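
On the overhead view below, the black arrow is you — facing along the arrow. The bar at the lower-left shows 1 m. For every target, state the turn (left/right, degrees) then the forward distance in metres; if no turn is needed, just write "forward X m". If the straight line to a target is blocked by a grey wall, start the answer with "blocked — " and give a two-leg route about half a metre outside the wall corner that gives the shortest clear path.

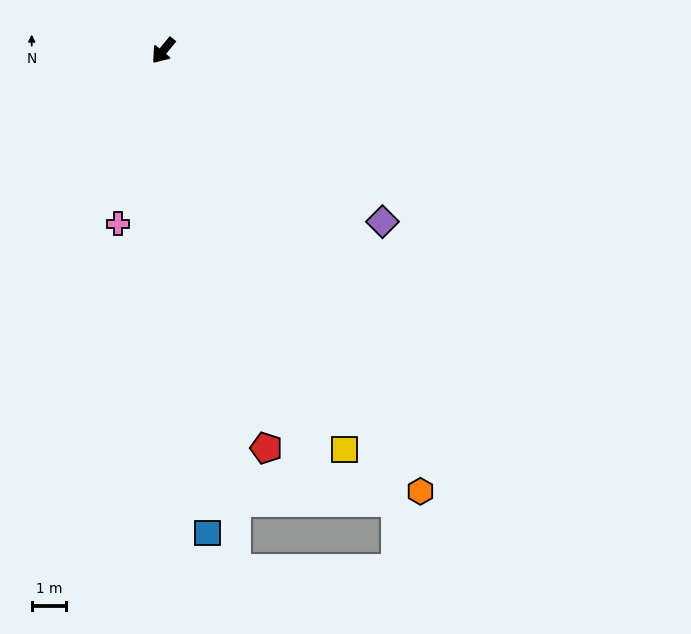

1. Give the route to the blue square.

turn left 45°, forward 13.9 m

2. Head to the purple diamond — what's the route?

turn left 92°, forward 8.0 m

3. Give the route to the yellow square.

turn left 64°, forward 12.6 m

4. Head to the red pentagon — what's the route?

turn left 54°, forward 11.8 m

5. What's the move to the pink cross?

turn left 25°, forward 5.2 m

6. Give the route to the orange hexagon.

turn left 70°, forward 14.7 m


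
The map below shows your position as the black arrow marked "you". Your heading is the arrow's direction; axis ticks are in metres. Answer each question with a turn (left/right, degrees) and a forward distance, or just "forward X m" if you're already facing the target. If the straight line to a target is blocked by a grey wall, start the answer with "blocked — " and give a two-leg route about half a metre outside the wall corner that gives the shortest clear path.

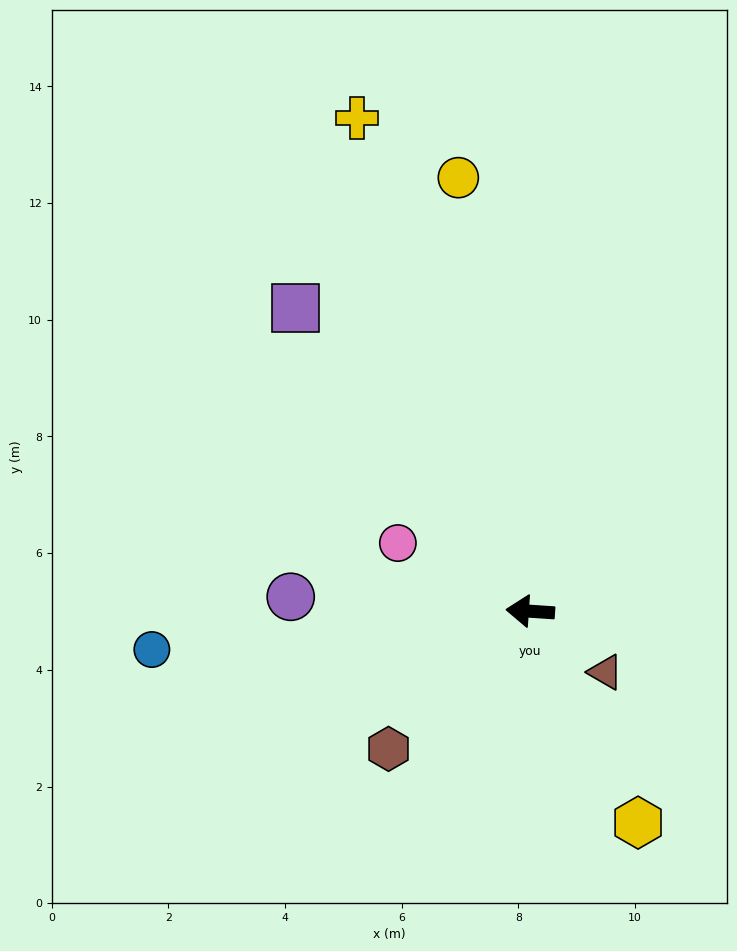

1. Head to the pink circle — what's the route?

turn right 23°, forward 2.6 m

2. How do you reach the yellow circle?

turn right 77°, forward 7.5 m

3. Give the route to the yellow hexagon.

turn left 121°, forward 4.1 m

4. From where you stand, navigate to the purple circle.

forward 4.1 m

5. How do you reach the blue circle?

turn left 10°, forward 6.5 m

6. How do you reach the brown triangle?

turn left 145°, forward 1.7 m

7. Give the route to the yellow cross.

turn right 67°, forward 9.0 m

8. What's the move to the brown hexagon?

turn left 48°, forward 3.4 m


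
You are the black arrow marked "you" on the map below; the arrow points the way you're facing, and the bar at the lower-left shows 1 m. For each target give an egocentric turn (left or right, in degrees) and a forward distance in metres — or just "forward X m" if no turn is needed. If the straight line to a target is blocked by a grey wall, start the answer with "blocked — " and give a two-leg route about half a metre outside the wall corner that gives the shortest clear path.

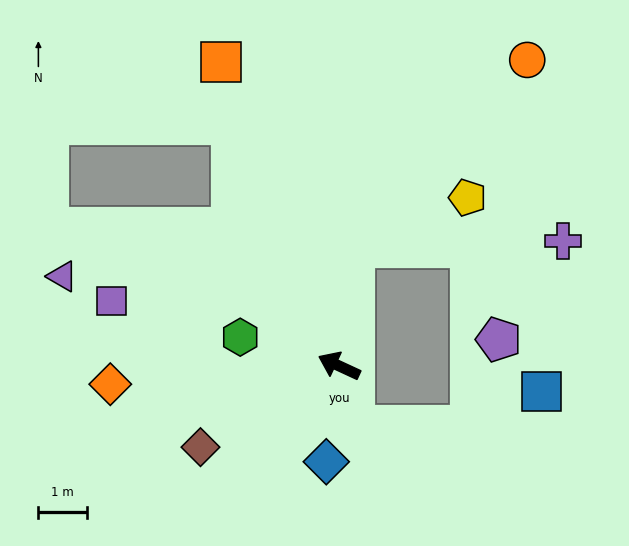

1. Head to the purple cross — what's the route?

blocked — turn right 73°, forward 2.5 m, then turn right 80°, forward 4.3 m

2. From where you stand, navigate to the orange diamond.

turn left 29°, forward 4.8 m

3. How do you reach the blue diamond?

turn left 107°, forward 2.0 m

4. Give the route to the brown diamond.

turn left 55°, forward 3.3 m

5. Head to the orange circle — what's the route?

blocked — turn right 73°, forward 2.5 m, then turn right 35°, forward 5.3 m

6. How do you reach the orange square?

turn right 44°, forward 6.8 m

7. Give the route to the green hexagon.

turn left 9°, forward 2.1 m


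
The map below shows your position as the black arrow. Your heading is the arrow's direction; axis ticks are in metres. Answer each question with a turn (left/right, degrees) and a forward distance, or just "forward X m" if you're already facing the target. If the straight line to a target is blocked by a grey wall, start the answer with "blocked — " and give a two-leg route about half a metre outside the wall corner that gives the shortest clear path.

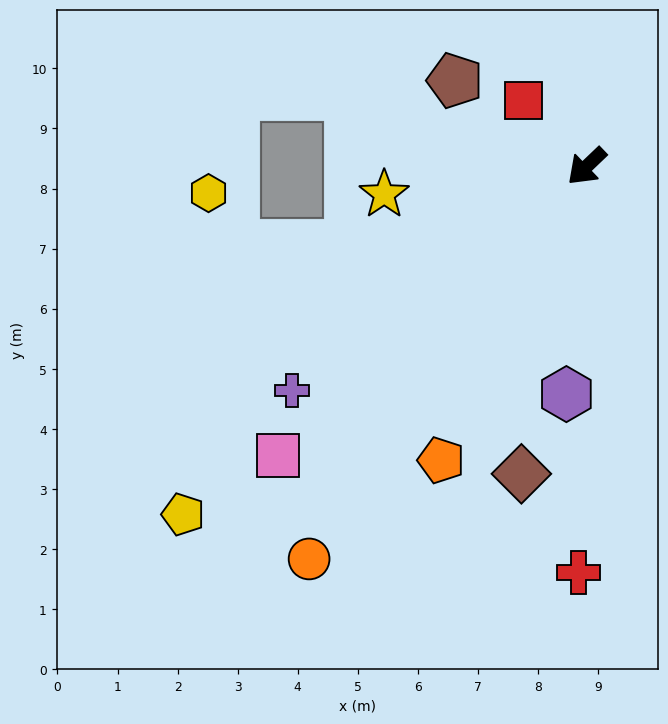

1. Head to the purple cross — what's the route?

turn right 6°, forward 6.2 m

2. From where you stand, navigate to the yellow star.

turn right 36°, forward 3.4 m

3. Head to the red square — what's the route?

turn right 90°, forward 1.5 m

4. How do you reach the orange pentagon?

turn left 20°, forward 5.5 m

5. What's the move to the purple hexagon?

turn left 41°, forward 3.8 m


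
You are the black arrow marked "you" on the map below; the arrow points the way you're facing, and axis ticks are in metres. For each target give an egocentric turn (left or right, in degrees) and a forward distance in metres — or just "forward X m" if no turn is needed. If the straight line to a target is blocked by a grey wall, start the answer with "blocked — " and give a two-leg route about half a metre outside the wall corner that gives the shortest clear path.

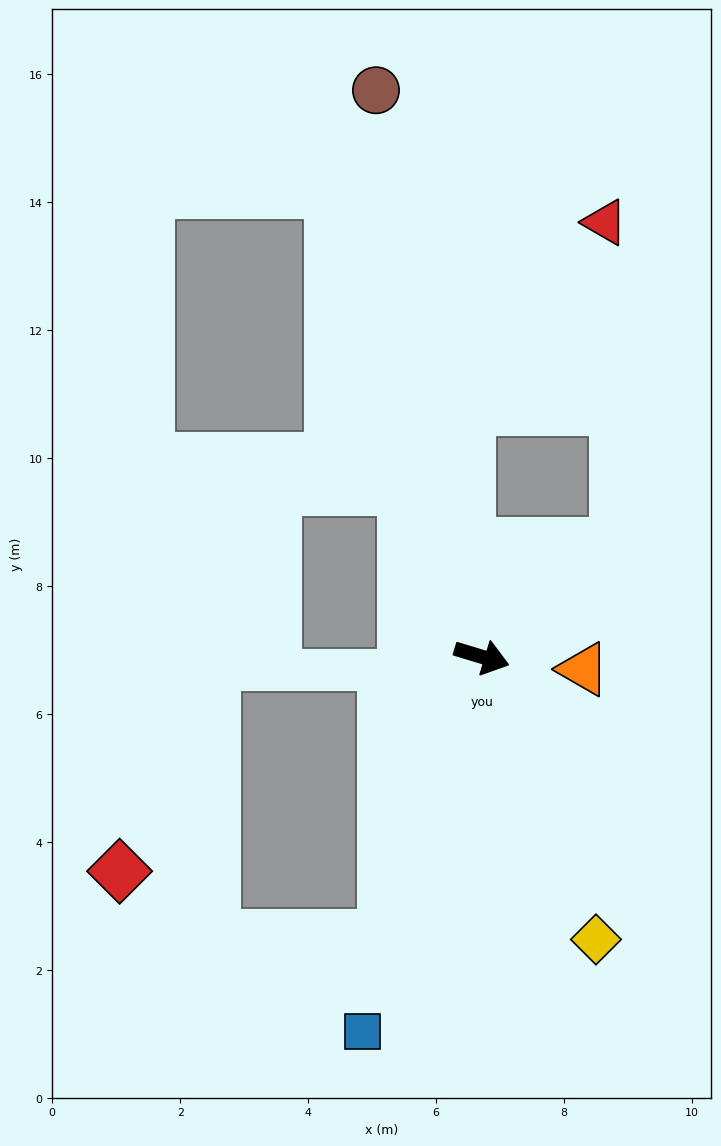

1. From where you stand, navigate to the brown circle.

turn left 117°, forward 9.0 m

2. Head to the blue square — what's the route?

turn right 91°, forward 6.1 m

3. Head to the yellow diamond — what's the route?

turn right 51°, forward 4.8 m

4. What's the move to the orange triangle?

turn left 10°, forward 1.6 m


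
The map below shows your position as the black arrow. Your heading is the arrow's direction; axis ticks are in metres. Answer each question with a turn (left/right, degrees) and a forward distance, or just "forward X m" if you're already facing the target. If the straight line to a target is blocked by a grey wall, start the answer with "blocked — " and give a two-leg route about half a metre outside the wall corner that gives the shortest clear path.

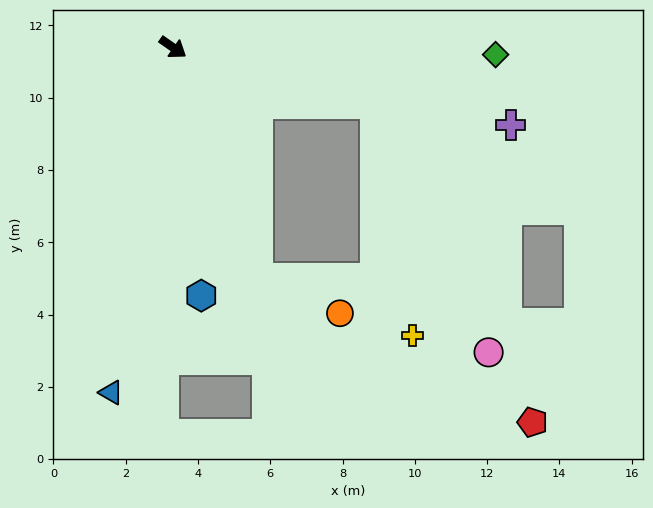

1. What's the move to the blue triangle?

turn right 65°, forward 9.7 m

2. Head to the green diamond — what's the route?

turn left 34°, forward 8.9 m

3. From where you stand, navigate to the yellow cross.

blocked — turn left 19°, forward 5.8 m, then turn right 65°, forward 6.5 m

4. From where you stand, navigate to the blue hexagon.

turn right 49°, forward 6.9 m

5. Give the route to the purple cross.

turn left 22°, forward 9.6 m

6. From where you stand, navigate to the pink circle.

blocked — turn left 19°, forward 5.8 m, then turn right 50°, forward 7.5 m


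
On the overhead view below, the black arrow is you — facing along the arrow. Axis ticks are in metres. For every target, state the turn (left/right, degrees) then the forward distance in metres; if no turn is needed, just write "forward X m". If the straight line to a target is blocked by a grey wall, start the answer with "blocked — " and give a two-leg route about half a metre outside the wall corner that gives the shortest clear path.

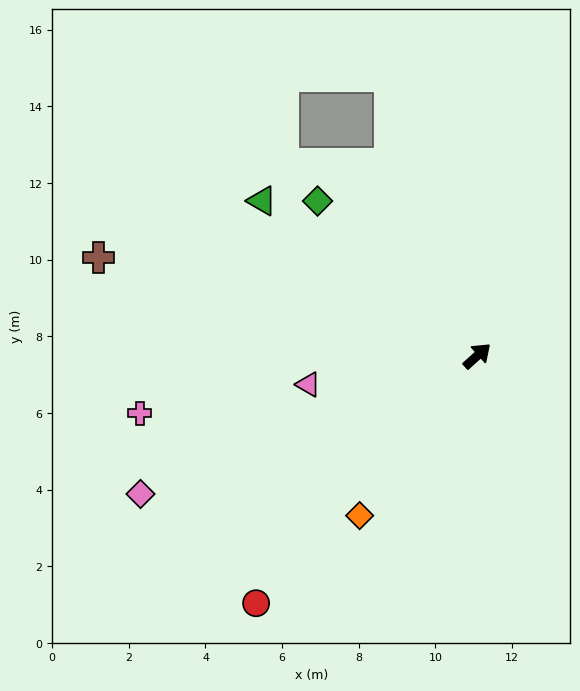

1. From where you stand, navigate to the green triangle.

turn left 102°, forward 6.9 m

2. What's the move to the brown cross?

turn left 124°, forward 10.2 m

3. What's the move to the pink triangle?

turn left 148°, forward 4.5 m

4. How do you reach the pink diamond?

turn left 160°, forward 9.5 m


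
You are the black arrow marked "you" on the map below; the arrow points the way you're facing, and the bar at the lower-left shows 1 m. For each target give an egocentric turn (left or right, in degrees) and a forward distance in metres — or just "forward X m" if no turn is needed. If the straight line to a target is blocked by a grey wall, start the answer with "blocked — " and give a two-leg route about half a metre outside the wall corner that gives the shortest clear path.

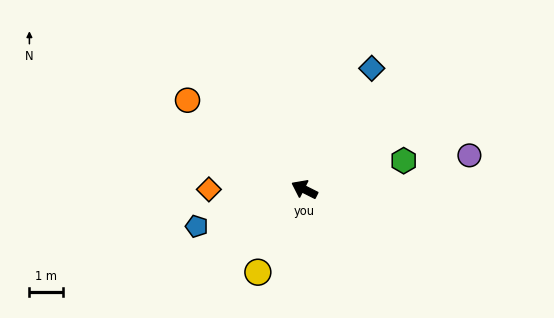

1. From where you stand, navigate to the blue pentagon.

turn left 46°, forward 3.4 m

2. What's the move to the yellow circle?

turn left 87°, forward 2.8 m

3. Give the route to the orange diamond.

turn left 27°, forward 2.8 m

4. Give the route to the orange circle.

turn right 11°, forward 4.4 m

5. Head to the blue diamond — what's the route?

turn right 92°, forward 4.1 m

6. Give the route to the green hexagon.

turn right 137°, forward 3.1 m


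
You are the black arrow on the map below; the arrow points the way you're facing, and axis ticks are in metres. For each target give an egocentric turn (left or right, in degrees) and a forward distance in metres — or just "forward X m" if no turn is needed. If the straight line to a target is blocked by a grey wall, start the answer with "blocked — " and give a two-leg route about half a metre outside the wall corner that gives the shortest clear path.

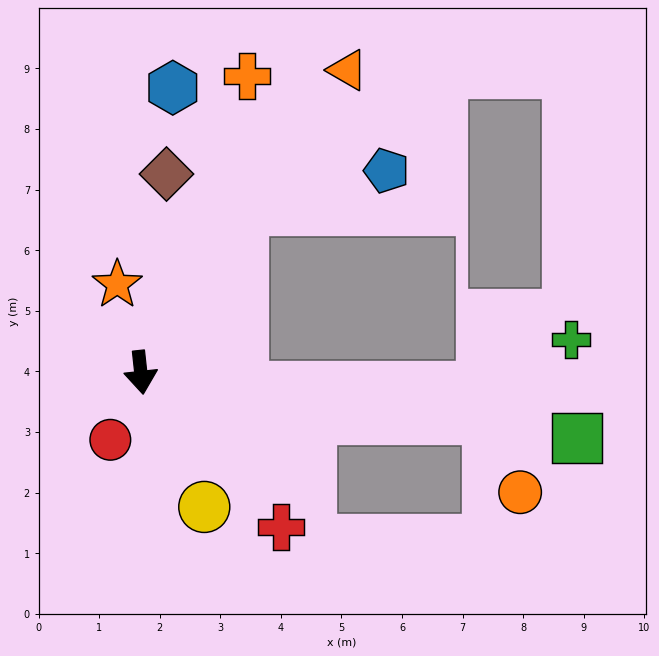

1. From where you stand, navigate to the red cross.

turn left 36°, forward 3.4 m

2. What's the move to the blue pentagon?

blocked — turn left 142°, forward 3.2 m, then turn right 43°, forward 2.5 m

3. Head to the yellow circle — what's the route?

turn left 19°, forward 2.5 m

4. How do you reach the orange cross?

turn left 154°, forward 5.2 m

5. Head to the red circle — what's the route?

turn right 31°, forward 1.2 m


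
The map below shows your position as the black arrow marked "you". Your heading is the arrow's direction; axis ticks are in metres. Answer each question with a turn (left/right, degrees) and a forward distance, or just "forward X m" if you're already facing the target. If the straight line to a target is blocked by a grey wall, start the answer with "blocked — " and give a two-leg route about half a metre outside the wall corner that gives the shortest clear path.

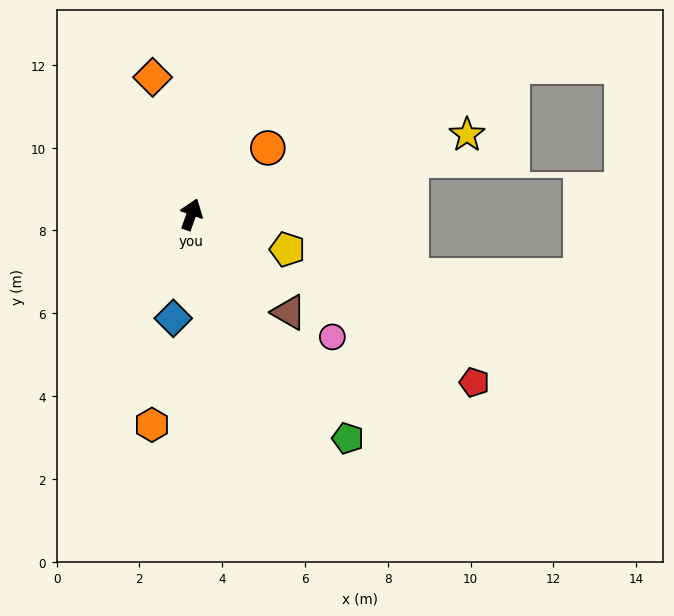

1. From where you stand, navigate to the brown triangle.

turn right 116°, forward 3.3 m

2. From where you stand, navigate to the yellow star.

turn right 54°, forward 6.9 m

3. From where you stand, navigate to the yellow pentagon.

turn right 90°, forward 2.5 m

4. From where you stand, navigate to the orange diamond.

turn left 35°, forward 3.4 m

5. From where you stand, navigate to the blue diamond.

turn right 170°, forward 2.5 m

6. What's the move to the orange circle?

turn right 29°, forward 2.4 m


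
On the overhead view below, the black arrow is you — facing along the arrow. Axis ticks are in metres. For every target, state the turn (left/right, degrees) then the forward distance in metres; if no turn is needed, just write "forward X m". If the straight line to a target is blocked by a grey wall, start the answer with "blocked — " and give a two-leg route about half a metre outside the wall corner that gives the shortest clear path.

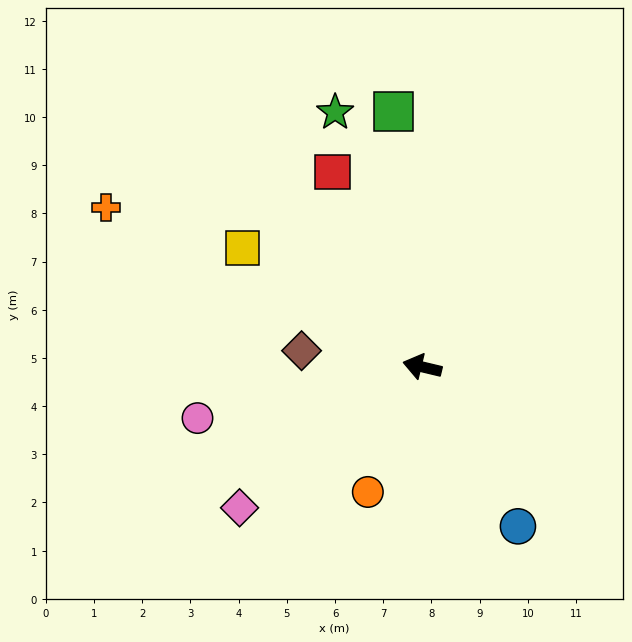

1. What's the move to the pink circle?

turn left 26°, forward 4.8 m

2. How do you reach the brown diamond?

turn left 6°, forward 2.5 m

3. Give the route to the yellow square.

turn right 20°, forward 4.5 m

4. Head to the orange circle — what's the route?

turn left 80°, forward 2.8 m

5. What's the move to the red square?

turn right 52°, forward 4.5 m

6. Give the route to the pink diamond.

turn left 51°, forward 4.8 m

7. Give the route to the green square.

turn right 70°, forward 5.3 m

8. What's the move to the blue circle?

turn left 134°, forward 3.9 m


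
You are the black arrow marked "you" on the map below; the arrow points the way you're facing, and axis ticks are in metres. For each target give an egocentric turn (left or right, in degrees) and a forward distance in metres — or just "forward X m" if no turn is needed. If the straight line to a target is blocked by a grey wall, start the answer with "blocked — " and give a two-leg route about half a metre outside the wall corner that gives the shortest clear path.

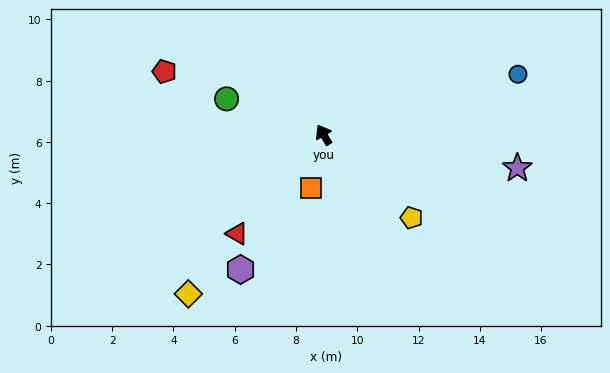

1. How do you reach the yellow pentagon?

turn right 164°, forward 3.9 m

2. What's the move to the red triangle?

turn left 108°, forward 4.3 m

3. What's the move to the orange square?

turn left 136°, forward 1.8 m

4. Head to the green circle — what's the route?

turn left 39°, forward 3.4 m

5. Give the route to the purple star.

turn right 130°, forward 6.4 m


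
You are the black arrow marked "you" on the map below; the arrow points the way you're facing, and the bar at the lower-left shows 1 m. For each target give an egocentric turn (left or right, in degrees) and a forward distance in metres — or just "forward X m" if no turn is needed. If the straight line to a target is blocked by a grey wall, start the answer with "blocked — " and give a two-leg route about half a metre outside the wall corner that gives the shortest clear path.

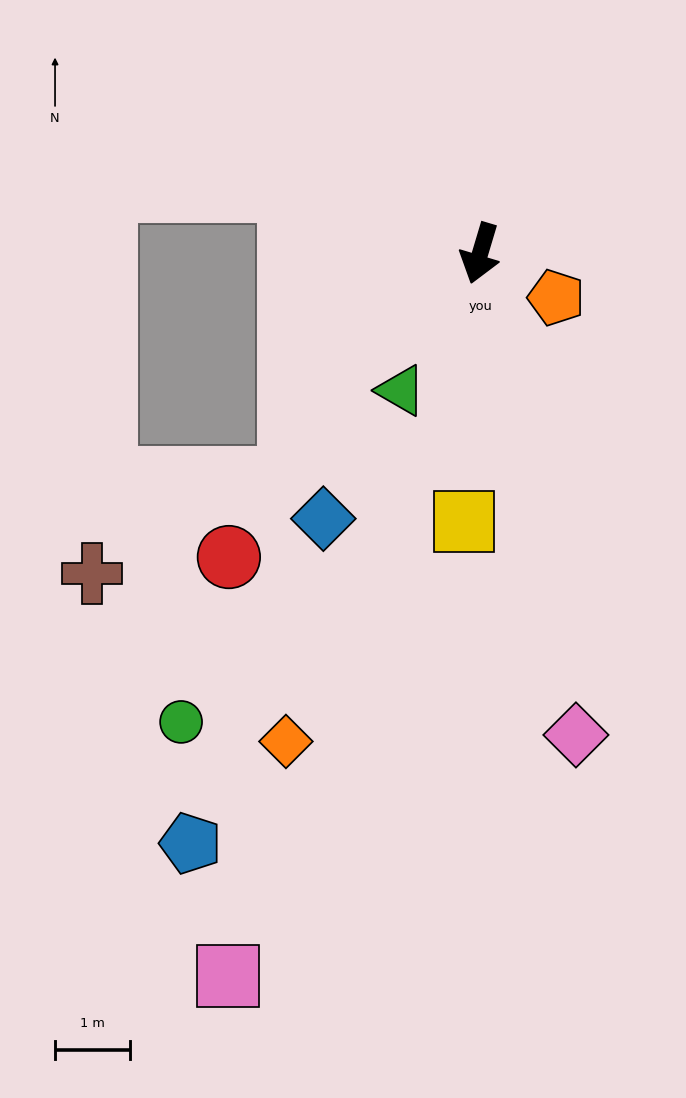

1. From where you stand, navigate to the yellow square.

turn left 13°, forward 3.6 m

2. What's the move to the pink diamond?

turn left 28°, forward 6.6 m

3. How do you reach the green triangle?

turn right 13°, forward 2.1 m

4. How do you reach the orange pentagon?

turn left 76°, forward 1.2 m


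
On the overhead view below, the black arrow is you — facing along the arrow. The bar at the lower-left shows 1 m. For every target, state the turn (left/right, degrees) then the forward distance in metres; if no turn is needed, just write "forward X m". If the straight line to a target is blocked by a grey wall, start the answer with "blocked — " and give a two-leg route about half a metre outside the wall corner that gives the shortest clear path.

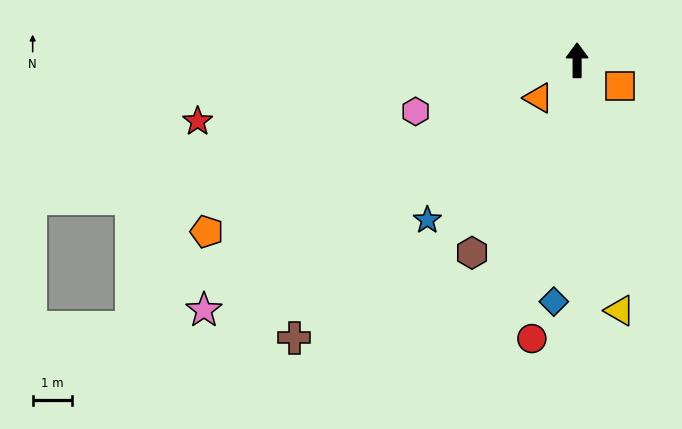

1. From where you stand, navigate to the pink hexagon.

turn left 108°, forward 4.3 m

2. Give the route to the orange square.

turn right 121°, forward 1.3 m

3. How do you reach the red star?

turn left 99°, forward 9.9 m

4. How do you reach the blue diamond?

turn left 174°, forward 6.2 m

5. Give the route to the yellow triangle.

turn right 170°, forward 6.5 m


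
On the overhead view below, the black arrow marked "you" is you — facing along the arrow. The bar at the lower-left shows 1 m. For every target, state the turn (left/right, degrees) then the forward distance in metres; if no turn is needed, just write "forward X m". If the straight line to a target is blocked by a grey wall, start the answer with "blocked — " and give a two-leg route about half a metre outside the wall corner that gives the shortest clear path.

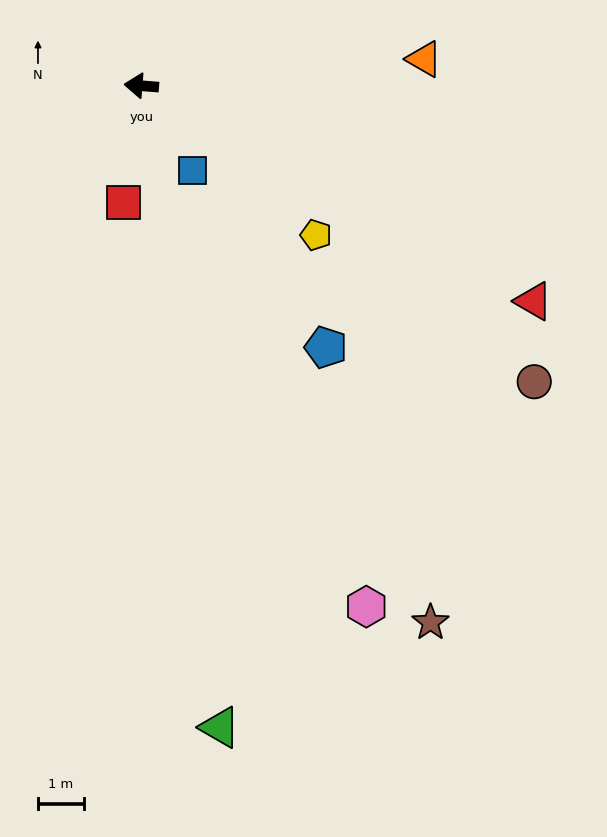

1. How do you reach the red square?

turn left 86°, forward 2.6 m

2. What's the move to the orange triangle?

turn right 170°, forward 6.2 m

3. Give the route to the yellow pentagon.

turn left 144°, forward 5.0 m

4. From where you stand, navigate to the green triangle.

turn left 102°, forward 14.0 m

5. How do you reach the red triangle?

turn left 156°, forward 9.7 m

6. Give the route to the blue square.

turn left 126°, forward 2.2 m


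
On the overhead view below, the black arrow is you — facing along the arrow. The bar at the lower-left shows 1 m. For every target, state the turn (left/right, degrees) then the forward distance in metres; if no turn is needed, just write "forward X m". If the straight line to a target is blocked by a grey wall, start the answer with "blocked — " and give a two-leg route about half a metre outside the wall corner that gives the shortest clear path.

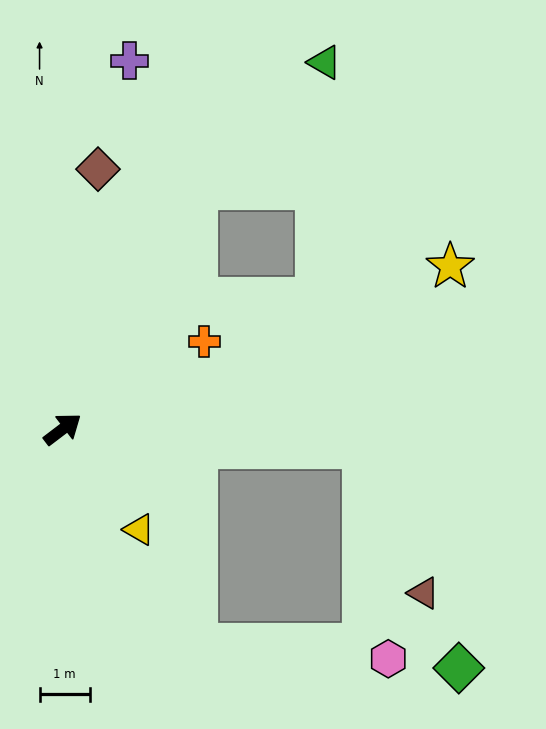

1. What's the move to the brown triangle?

blocked — turn right 41°, forward 6.0 m, then turn right 64°, forward 3.1 m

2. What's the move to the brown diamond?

turn left 45°, forward 5.2 m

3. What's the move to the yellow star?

turn right 14°, forward 8.3 m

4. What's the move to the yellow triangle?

turn right 90°, forward 2.5 m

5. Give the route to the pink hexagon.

blocked — turn right 41°, forward 6.0 m, then turn right 80°, forward 4.2 m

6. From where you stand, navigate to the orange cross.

turn right 5°, forward 3.3 m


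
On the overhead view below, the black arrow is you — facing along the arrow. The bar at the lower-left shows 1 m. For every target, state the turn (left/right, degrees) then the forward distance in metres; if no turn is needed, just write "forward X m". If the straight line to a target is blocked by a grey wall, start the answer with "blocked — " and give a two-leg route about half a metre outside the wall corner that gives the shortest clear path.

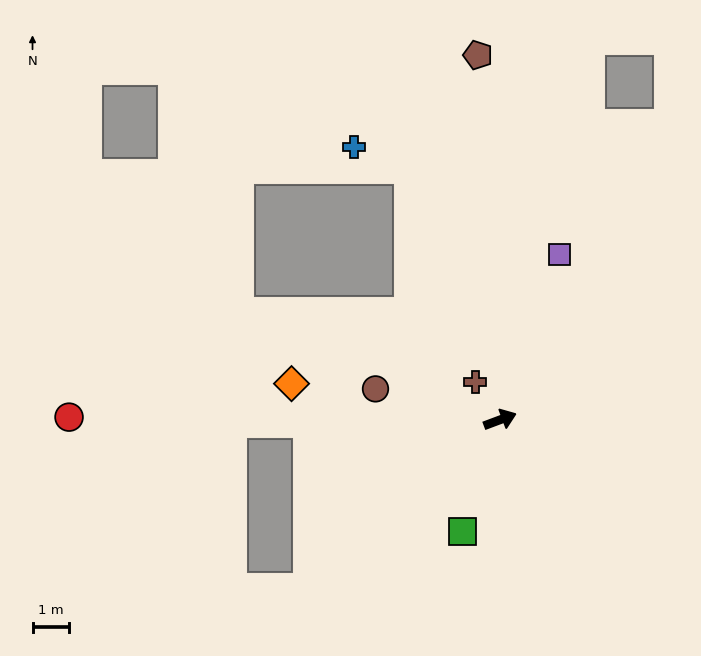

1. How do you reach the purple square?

turn left 50°, forward 4.8 m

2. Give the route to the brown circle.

turn left 146°, forward 3.5 m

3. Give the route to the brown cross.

turn left 103°, forward 1.2 m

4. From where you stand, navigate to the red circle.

turn left 159°, forward 11.8 m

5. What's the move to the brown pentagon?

turn left 73°, forward 10.0 m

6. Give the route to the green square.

turn right 129°, forward 3.2 m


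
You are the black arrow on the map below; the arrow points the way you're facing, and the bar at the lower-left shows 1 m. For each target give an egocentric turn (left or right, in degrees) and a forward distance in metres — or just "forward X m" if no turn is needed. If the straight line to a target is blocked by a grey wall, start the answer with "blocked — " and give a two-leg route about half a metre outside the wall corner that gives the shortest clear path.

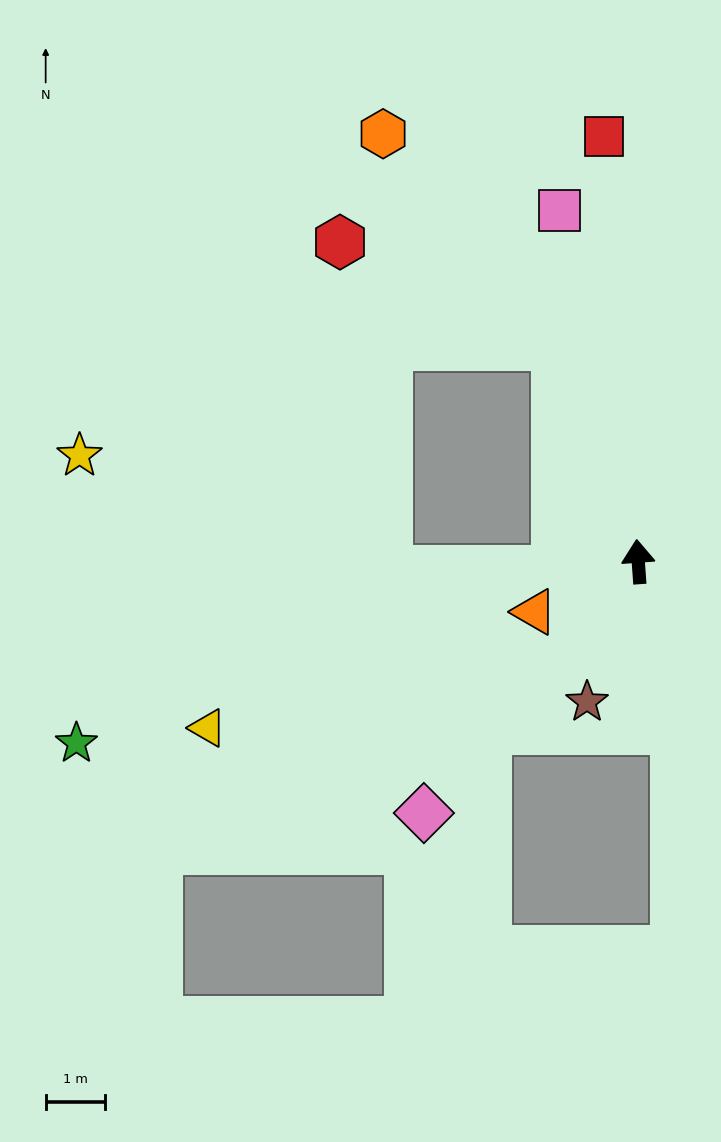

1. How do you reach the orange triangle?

turn left 112°, forward 2.0 m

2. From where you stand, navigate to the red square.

forward 7.2 m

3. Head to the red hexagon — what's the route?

blocked — turn left 17°, forward 3.9 m, then turn left 43°, forward 4.1 m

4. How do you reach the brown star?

turn left 156°, forward 2.5 m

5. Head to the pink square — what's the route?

turn left 9°, forward 6.1 m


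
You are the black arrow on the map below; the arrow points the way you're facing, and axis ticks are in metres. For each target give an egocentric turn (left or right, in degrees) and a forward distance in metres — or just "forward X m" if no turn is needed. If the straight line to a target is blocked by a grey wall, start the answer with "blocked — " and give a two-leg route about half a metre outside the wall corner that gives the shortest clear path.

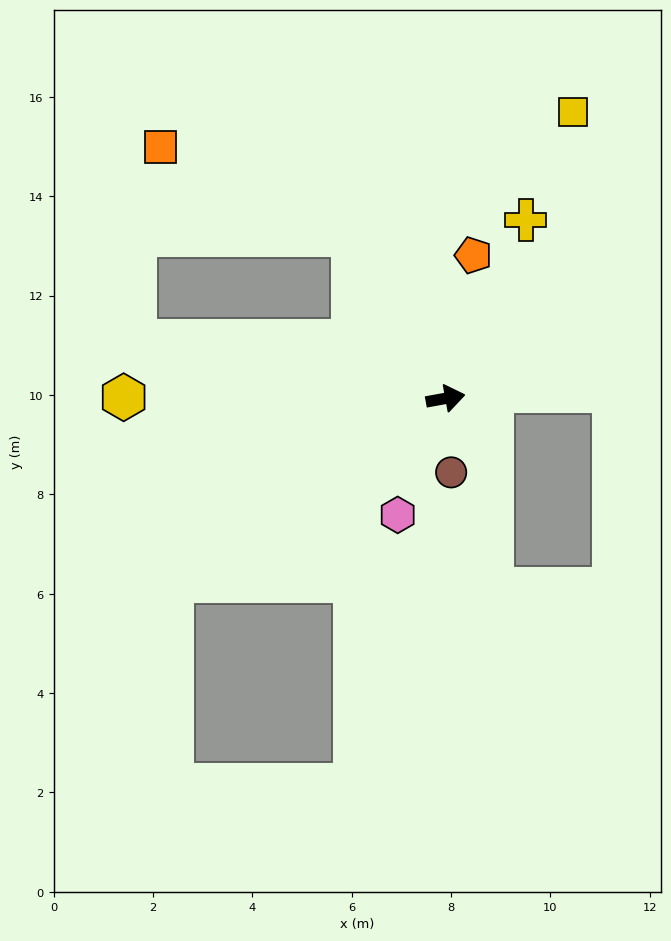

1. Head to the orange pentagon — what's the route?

turn left 69°, forward 2.9 m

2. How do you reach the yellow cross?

turn left 55°, forward 3.9 m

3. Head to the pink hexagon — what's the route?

turn right 123°, forward 2.5 m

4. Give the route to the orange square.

blocked — turn left 109°, forward 3.8 m, then turn left 36°, forward 4.3 m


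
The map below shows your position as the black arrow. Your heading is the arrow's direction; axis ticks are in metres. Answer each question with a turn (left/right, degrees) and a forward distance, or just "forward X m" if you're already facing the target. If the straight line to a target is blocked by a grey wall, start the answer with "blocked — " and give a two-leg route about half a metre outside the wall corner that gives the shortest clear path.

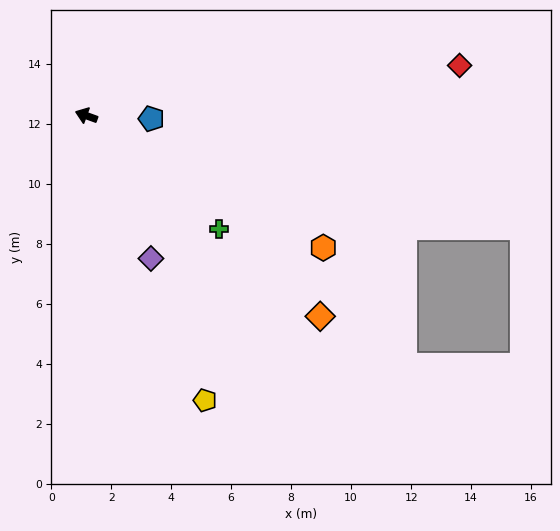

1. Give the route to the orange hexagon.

turn left 171°, forward 9.0 m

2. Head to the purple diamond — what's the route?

turn left 134°, forward 5.2 m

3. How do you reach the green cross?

turn left 159°, forward 5.8 m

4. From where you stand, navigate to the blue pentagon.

turn right 163°, forward 2.2 m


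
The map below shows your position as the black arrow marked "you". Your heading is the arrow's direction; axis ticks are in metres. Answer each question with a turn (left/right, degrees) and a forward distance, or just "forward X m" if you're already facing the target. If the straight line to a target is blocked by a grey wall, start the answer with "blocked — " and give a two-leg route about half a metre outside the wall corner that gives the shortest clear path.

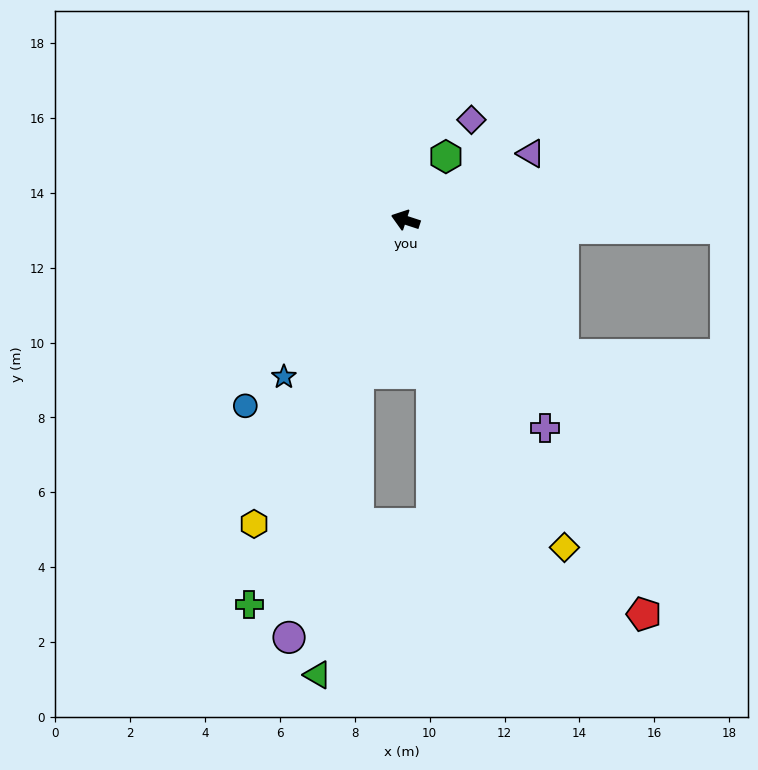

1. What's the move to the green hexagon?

turn right 104°, forward 2.0 m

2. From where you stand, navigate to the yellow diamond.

turn left 134°, forward 9.7 m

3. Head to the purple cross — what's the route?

turn left 142°, forward 6.7 m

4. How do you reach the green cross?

turn left 86°, forward 11.1 m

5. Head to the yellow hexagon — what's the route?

turn left 82°, forward 9.1 m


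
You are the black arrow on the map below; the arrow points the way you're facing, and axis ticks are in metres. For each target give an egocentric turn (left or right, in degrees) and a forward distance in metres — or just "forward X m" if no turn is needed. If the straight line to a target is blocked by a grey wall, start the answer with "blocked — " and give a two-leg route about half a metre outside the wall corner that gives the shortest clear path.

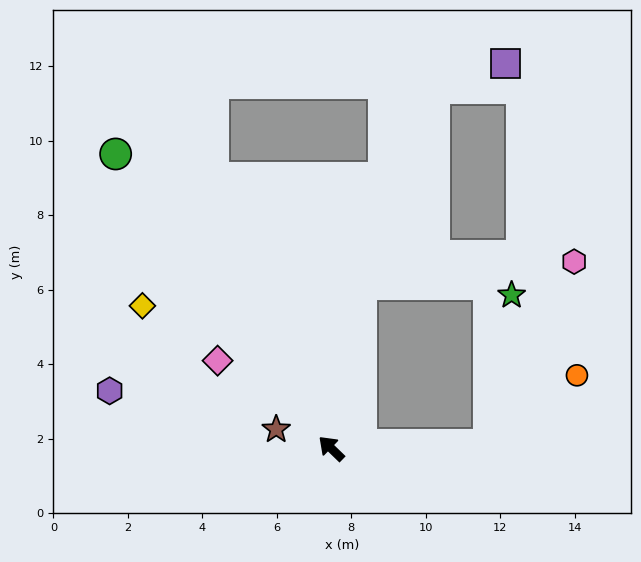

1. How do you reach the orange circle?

blocked — turn right 134°, forward 4.2 m, then turn left 36°, forward 3.0 m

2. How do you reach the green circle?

turn right 10°, forward 9.8 m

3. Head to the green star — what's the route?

blocked — turn right 134°, forward 4.2 m, then turn left 79°, forward 4.1 m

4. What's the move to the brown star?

turn left 25°, forward 1.6 m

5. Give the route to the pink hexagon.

blocked — turn right 134°, forward 4.2 m, then turn left 63°, forward 5.4 m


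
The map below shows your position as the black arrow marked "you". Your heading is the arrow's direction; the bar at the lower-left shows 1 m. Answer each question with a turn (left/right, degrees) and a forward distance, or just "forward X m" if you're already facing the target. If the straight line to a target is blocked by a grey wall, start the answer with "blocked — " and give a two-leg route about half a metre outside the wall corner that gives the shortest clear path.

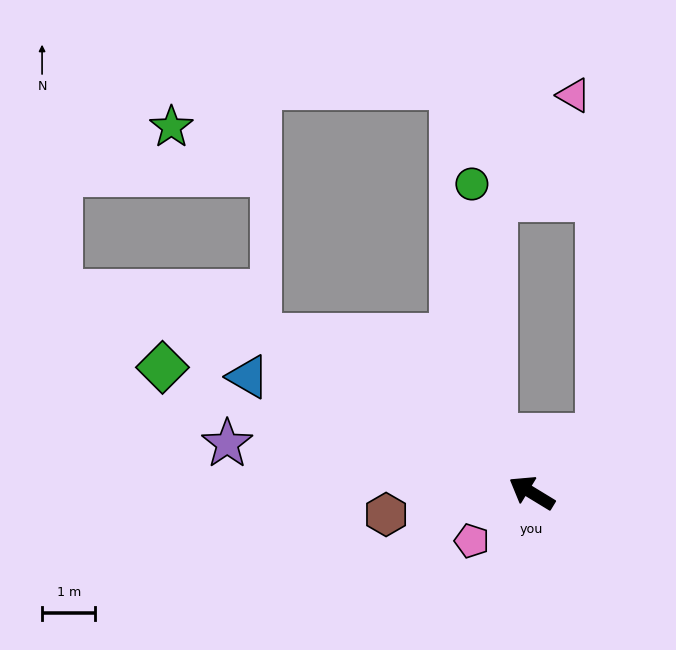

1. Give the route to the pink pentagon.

turn left 70°, forward 1.4 m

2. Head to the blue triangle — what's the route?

turn left 9°, forward 5.8 m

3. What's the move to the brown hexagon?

turn left 40°, forward 2.8 m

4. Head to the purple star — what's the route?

turn left 22°, forward 5.8 m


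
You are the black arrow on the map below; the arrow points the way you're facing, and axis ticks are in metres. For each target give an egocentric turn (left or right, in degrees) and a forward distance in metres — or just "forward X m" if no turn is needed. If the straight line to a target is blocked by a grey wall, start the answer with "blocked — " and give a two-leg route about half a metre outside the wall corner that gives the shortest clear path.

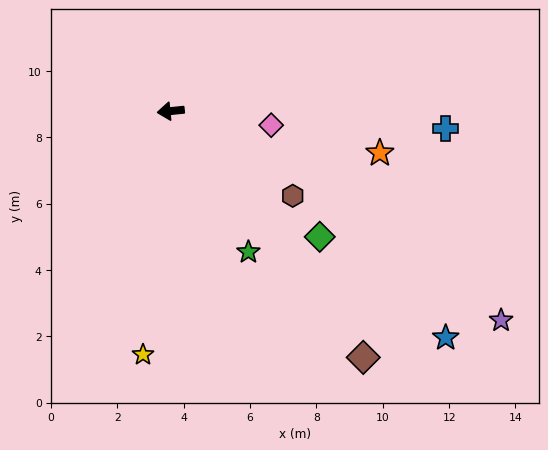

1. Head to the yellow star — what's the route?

turn left 78°, forward 7.4 m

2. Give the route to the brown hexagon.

turn left 139°, forward 4.5 m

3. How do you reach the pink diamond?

turn left 166°, forward 3.1 m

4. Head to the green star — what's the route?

turn left 113°, forward 4.9 m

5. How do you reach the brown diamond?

turn left 122°, forward 9.4 m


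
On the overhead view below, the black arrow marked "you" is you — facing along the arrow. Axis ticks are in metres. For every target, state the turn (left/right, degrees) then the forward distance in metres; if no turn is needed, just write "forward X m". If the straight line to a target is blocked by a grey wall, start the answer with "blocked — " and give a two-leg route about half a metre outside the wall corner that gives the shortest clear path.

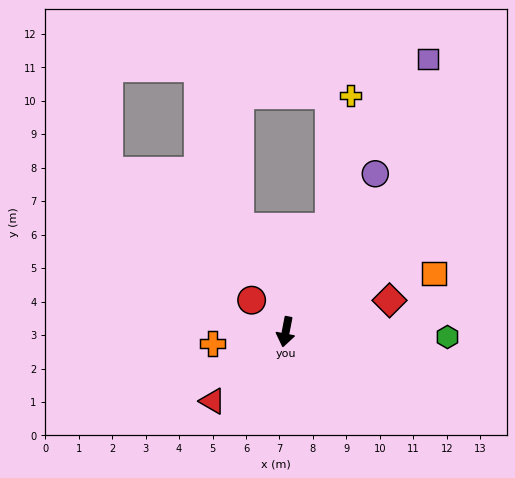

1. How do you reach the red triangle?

turn right 36°, forward 3.0 m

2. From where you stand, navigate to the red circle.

turn right 122°, forward 1.4 m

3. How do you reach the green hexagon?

turn left 99°, forward 4.8 m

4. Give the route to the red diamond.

turn left 118°, forward 3.2 m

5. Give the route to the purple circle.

turn left 161°, forward 5.4 m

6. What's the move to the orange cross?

turn right 70°, forward 2.2 m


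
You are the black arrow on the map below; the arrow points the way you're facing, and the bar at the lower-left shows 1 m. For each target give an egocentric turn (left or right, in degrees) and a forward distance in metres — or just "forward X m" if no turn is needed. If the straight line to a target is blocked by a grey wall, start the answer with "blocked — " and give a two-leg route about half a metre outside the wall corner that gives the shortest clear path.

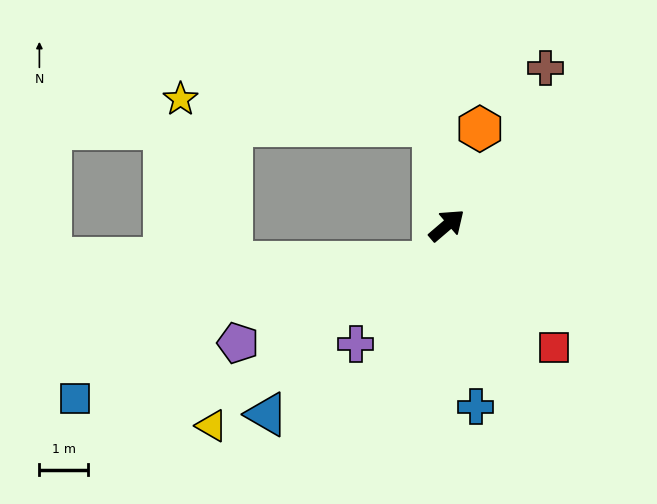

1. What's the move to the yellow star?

blocked — turn left 57°, forward 2.1 m, then turn left 76°, forward 5.2 m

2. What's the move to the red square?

turn right 89°, forward 3.3 m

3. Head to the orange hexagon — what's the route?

turn left 31°, forward 2.1 m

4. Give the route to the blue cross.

turn right 121°, forward 3.8 m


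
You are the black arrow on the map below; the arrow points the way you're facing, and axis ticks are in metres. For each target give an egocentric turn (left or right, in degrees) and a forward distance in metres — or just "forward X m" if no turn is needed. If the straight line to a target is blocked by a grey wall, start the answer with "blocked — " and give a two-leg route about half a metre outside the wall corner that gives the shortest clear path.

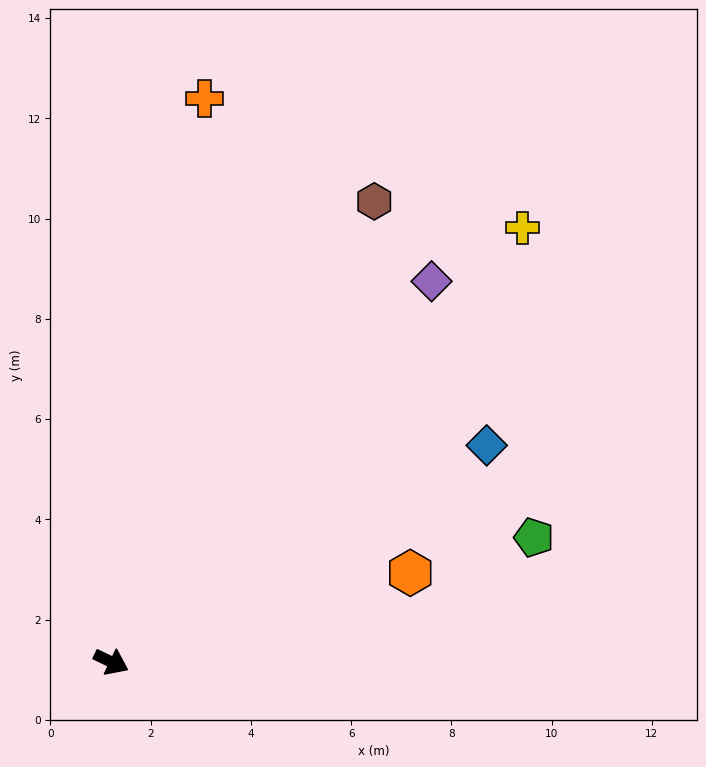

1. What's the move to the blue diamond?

turn left 56°, forward 8.6 m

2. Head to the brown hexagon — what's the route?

turn left 86°, forward 10.6 m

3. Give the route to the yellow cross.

turn left 72°, forward 11.9 m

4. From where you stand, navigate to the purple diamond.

turn left 75°, forward 9.9 m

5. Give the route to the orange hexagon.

turn left 42°, forward 6.2 m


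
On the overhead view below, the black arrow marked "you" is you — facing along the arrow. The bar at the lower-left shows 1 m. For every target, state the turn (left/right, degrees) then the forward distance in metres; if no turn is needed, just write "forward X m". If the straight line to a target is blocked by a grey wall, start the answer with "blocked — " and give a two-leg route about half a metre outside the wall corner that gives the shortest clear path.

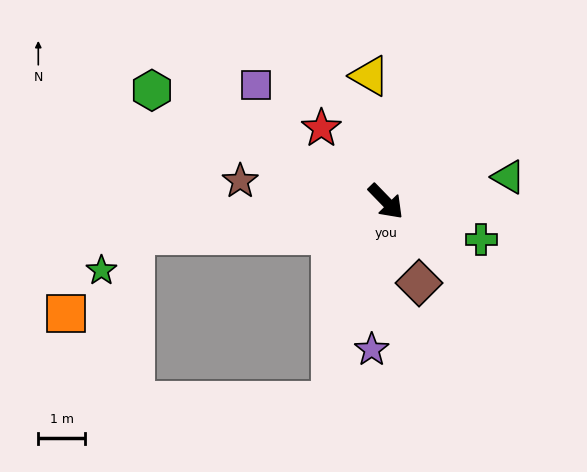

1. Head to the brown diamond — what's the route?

turn right 22°, forward 1.9 m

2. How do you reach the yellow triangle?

turn left 143°, forward 2.7 m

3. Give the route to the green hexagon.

turn right 160°, forward 5.5 m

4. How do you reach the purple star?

turn right 50°, forward 3.2 m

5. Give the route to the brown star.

turn right 142°, forward 3.1 m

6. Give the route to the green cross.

turn left 24°, forward 2.2 m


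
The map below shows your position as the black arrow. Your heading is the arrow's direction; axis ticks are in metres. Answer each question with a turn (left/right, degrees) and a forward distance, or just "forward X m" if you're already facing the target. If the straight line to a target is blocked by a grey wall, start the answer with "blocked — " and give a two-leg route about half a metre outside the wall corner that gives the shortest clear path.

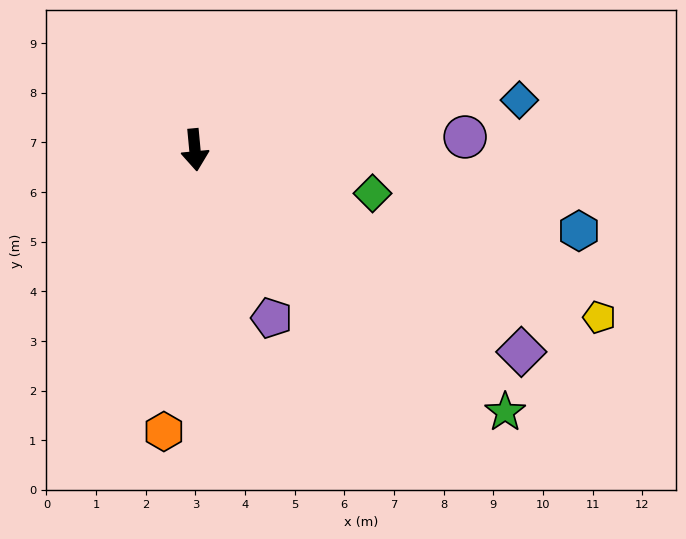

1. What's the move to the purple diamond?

turn left 53°, forward 7.7 m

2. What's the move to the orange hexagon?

turn right 12°, forward 5.7 m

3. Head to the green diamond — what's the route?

turn left 71°, forward 3.7 m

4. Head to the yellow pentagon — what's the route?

turn left 62°, forward 8.8 m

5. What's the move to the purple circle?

turn left 87°, forward 5.4 m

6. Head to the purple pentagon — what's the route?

turn left 19°, forward 3.7 m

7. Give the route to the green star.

turn left 44°, forward 8.2 m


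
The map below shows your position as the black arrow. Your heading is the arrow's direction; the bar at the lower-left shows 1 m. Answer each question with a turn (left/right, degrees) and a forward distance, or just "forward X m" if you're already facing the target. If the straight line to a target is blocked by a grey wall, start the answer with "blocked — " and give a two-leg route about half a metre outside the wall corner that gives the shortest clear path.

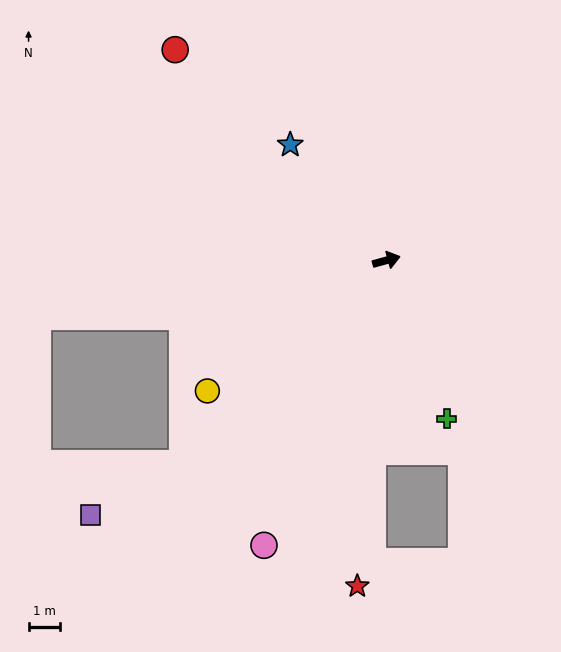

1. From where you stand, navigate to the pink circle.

turn right 129°, forward 9.8 m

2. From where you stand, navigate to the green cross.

turn right 85°, forward 5.3 m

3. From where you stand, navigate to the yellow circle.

turn right 159°, forward 7.0 m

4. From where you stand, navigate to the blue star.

turn left 114°, forward 4.7 m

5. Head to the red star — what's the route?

turn right 111°, forward 10.3 m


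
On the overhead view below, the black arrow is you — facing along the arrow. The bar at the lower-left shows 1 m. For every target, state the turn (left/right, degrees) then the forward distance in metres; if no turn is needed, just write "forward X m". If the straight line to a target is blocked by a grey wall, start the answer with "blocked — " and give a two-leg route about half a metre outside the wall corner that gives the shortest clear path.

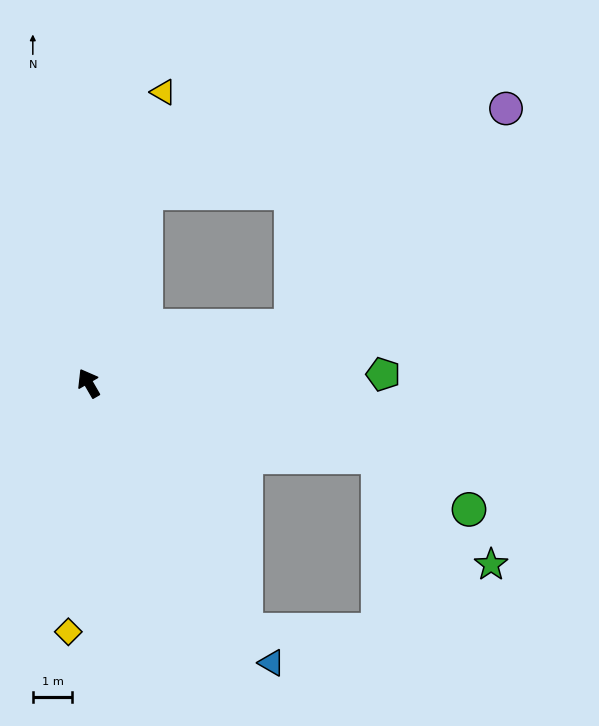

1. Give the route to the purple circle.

blocked — turn right 104°, forward 5.3 m, then turn left 29°, forward 7.7 m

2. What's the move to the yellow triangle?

turn right 44°, forward 7.6 m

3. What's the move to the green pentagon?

turn right 118°, forward 7.5 m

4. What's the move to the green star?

blocked — turn right 134°, forward 7.6 m, then turn right 30°, forward 4.0 m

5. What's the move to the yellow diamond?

turn left 145°, forward 6.3 m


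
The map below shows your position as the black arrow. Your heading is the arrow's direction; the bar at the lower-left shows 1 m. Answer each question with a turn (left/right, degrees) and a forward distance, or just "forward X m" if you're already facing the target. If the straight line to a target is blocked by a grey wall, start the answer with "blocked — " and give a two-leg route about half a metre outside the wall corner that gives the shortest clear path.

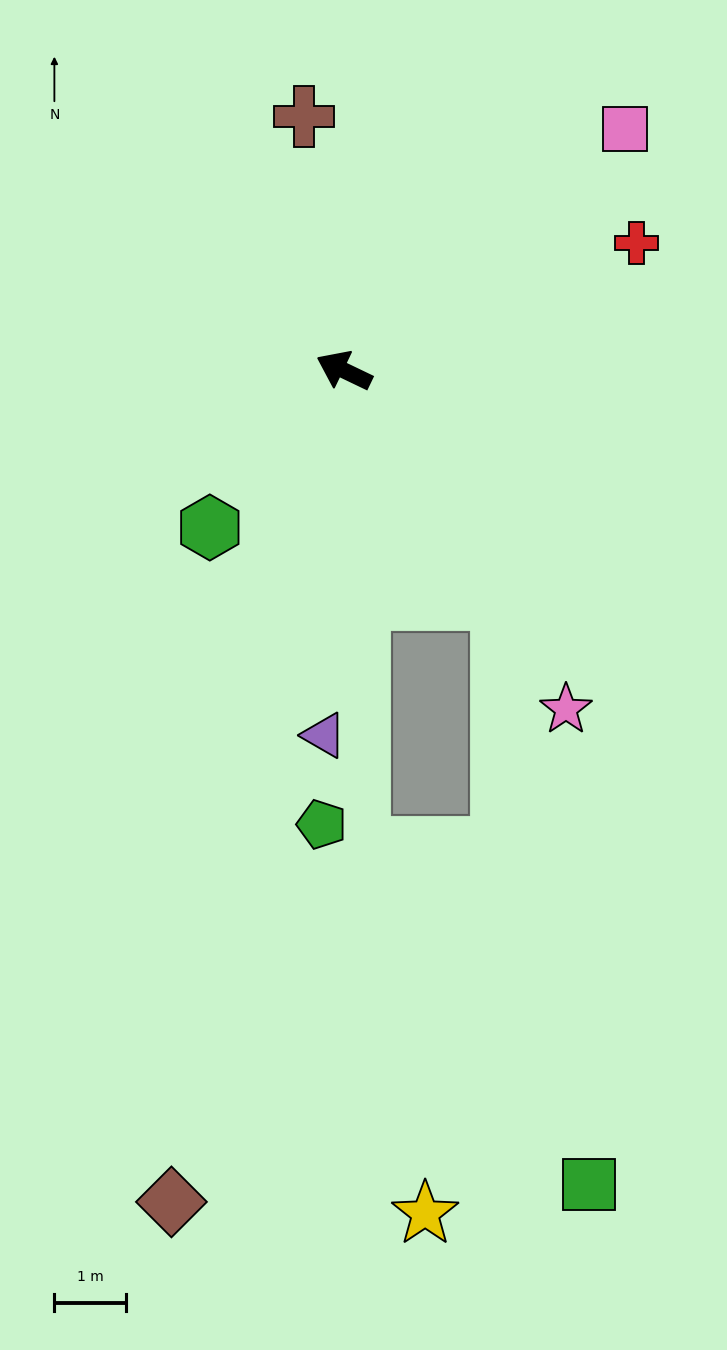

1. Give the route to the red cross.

turn right 131°, forward 4.4 m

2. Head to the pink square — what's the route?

turn right 114°, forward 5.1 m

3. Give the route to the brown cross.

turn right 55°, forward 3.6 m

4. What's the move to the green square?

blocked — turn left 150°, forward 3.9 m, then turn right 26°, forward 8.2 m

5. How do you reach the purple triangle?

turn left 112°, forward 5.1 m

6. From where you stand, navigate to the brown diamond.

turn left 104°, forward 11.8 m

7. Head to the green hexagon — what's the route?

turn left 75°, forward 2.9 m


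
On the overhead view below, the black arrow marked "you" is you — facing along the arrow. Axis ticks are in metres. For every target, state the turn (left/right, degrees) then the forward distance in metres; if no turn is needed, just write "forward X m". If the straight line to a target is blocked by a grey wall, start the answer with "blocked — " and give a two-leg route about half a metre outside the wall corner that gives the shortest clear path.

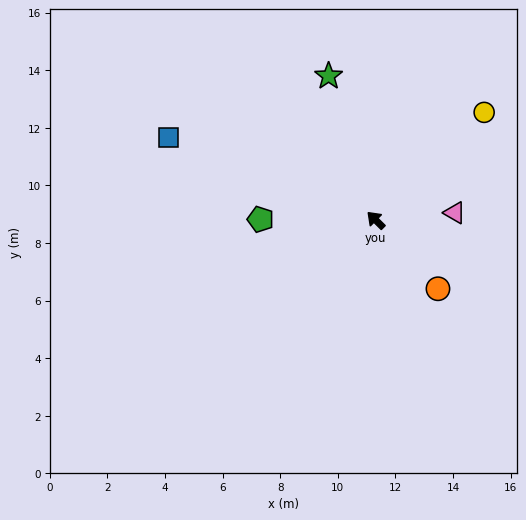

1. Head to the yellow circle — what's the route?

turn right 90°, forward 5.3 m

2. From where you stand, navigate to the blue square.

turn left 23°, forward 7.8 m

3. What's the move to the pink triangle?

turn right 130°, forward 2.8 m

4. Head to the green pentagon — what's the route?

turn left 44°, forward 4.0 m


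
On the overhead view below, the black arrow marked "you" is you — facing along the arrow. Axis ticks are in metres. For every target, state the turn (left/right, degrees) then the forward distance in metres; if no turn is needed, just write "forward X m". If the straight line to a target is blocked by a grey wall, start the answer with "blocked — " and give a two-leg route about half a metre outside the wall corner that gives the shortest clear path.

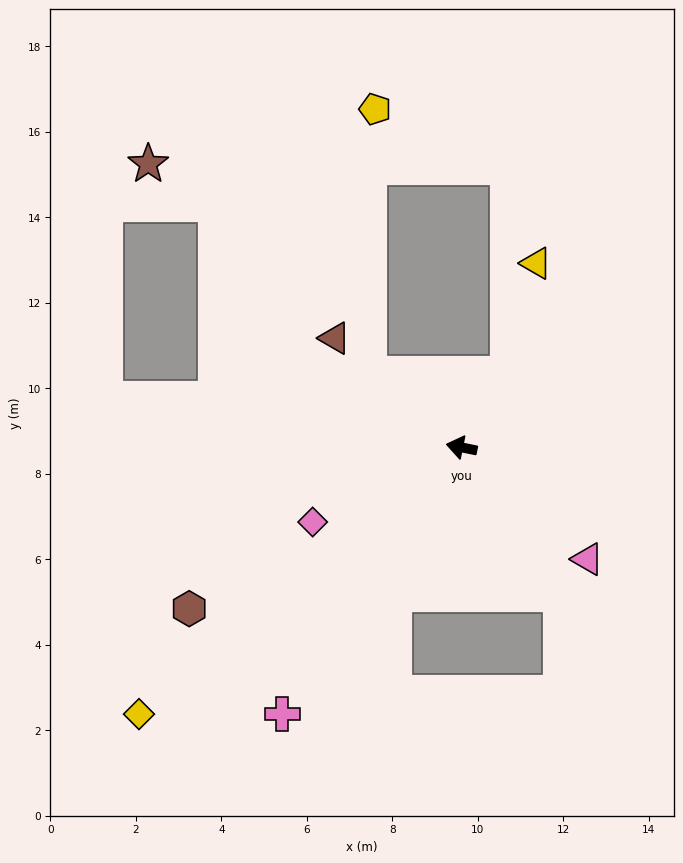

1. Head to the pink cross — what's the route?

turn left 68°, forward 7.5 m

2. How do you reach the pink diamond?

turn left 38°, forward 3.9 m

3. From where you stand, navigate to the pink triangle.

turn left 150°, forward 3.9 m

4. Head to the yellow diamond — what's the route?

turn left 51°, forward 9.8 m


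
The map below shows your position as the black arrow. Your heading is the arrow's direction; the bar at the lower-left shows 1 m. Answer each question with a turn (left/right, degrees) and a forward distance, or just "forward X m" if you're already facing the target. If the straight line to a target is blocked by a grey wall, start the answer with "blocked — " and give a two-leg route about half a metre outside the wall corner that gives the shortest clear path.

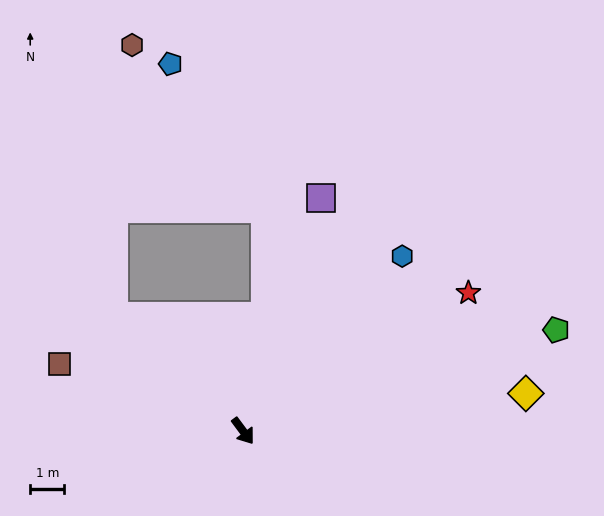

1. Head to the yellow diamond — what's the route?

turn left 61°, forward 8.4 m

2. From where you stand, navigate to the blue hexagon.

turn left 101°, forward 6.9 m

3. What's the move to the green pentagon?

turn left 71°, forward 9.6 m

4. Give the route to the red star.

turn left 85°, forward 7.7 m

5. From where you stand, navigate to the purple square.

turn left 125°, forward 7.2 m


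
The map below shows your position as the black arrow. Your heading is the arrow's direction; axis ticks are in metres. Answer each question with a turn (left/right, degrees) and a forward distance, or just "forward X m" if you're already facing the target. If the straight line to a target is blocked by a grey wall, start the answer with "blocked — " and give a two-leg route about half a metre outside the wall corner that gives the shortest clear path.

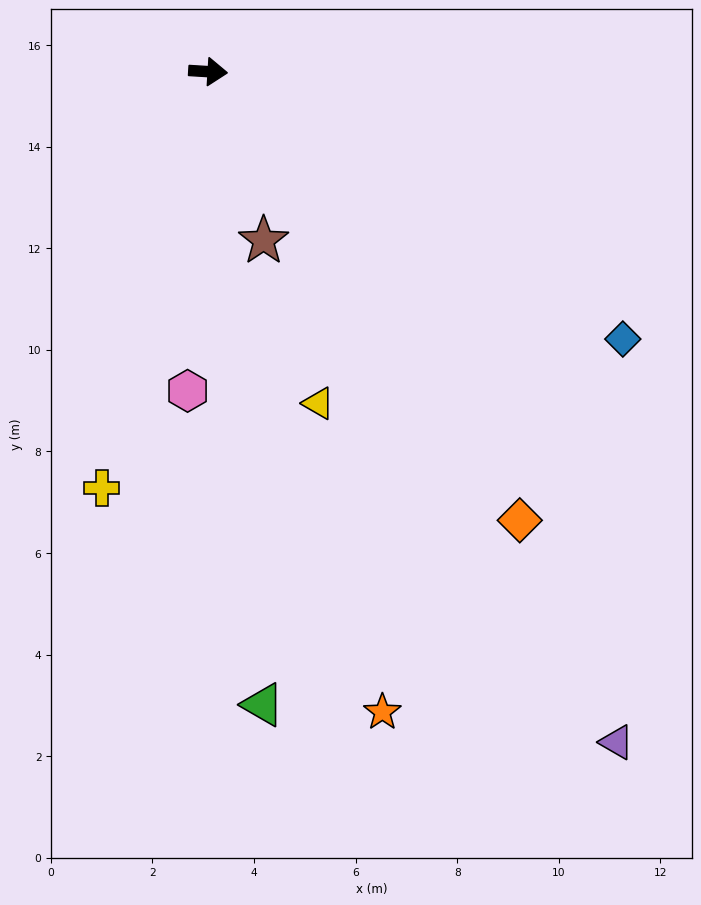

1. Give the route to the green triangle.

turn right 82°, forward 12.5 m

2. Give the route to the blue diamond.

turn right 29°, forward 9.7 m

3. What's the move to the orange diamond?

turn right 52°, forward 10.8 m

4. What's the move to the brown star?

turn right 68°, forward 3.5 m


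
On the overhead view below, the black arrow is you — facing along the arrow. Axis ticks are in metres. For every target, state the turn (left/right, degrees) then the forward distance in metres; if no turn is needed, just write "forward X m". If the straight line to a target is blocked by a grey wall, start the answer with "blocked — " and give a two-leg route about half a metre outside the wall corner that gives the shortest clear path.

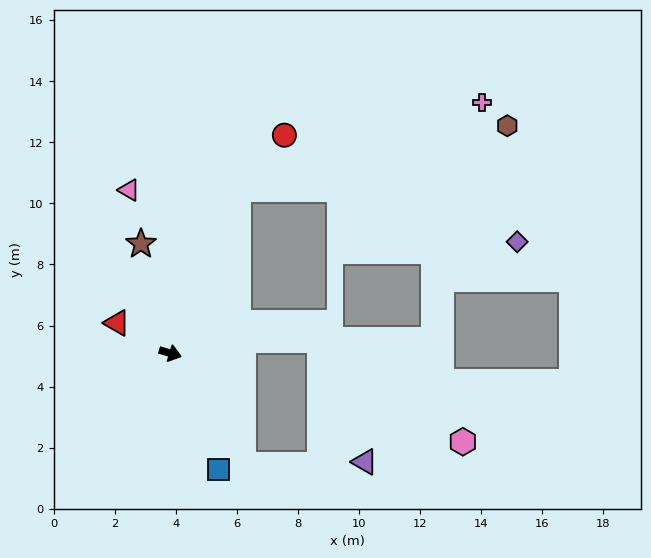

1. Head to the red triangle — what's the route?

turn left 167°, forward 2.0 m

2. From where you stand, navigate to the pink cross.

blocked — turn left 84°, forward 5.8 m, then turn right 48°, forward 8.5 m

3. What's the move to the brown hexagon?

blocked — turn left 84°, forward 5.8 m, then turn right 54°, forward 9.1 m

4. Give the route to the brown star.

turn left 122°, forward 3.7 m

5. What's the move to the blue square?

turn right 51°, forward 4.1 m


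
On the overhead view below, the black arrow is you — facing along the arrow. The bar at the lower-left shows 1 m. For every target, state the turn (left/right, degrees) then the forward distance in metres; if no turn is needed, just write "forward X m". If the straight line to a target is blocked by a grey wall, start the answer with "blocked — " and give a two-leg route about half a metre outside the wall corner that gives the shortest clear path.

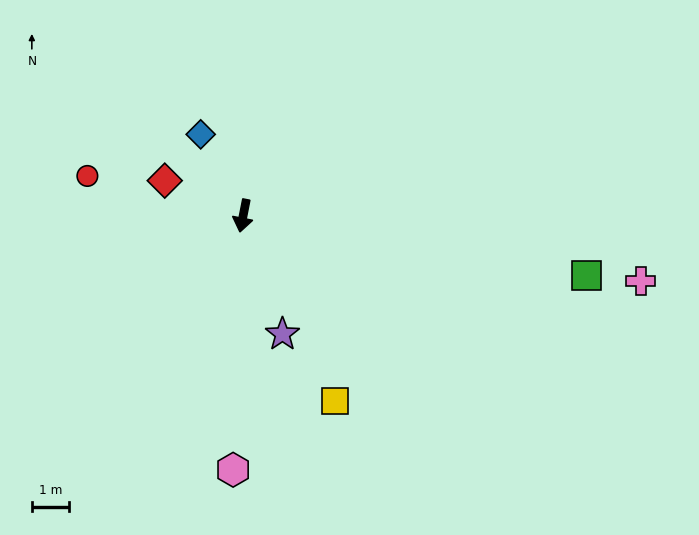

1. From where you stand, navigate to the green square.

turn left 91°, forward 9.5 m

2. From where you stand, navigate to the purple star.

turn left 30°, forward 3.4 m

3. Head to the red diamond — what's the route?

turn right 103°, forward 2.3 m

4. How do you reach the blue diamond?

turn right 141°, forward 2.5 m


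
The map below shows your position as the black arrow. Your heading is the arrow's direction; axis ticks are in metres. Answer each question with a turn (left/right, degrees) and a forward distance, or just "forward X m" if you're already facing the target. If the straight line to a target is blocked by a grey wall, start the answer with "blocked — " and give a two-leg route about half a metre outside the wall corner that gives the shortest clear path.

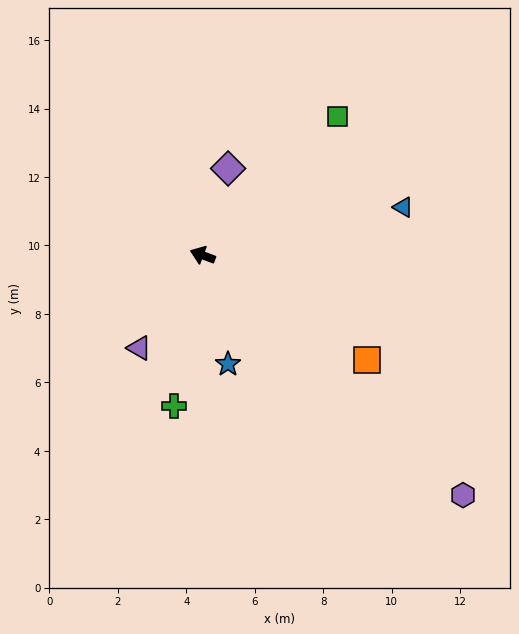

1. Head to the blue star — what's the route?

turn left 124°, forward 3.3 m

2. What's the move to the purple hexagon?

turn left 158°, forward 10.3 m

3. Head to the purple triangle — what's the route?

turn left 76°, forward 3.3 m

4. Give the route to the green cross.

turn left 100°, forward 4.5 m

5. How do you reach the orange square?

turn left 168°, forward 5.7 m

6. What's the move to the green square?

turn right 114°, forward 5.6 m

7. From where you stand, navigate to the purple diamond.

turn right 86°, forward 2.6 m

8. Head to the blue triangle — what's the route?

turn right 146°, forward 6.0 m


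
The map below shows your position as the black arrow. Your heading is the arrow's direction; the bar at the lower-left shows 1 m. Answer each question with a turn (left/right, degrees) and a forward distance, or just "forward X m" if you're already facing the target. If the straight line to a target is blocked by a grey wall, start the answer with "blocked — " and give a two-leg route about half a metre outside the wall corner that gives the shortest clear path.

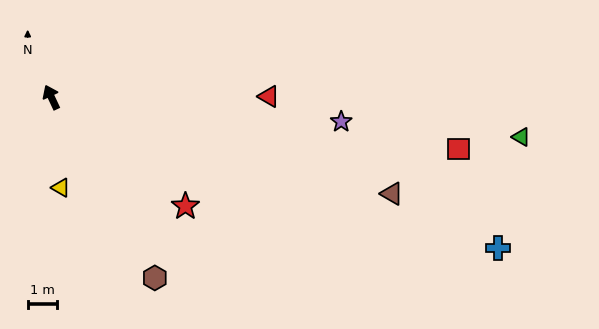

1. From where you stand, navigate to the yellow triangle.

turn left 161°, forward 3.1 m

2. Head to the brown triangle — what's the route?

turn right 131°, forward 12.2 m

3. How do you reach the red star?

turn right 154°, forward 6.0 m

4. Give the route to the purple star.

turn right 120°, forward 10.0 m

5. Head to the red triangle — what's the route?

turn right 115°, forward 7.5 m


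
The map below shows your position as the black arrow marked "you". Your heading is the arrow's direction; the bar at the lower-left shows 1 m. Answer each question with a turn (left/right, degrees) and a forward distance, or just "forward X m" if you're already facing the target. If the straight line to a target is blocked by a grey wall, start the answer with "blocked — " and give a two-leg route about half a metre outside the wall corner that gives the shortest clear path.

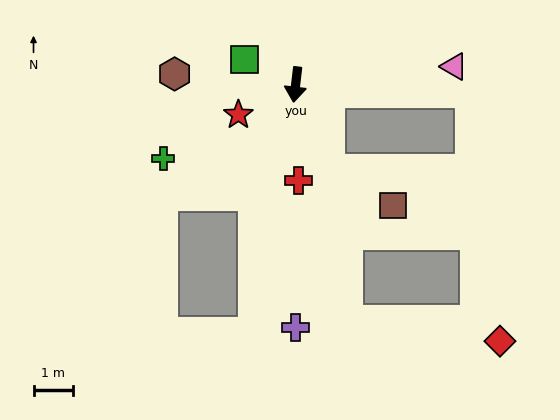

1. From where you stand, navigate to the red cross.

turn left 8°, forward 2.5 m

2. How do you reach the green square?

turn right 109°, forward 1.5 m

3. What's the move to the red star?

turn right 56°, forward 1.7 m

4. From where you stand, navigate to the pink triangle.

turn left 103°, forward 4.1 m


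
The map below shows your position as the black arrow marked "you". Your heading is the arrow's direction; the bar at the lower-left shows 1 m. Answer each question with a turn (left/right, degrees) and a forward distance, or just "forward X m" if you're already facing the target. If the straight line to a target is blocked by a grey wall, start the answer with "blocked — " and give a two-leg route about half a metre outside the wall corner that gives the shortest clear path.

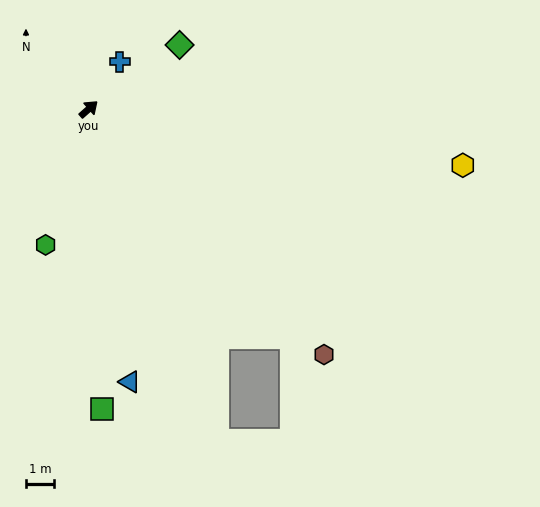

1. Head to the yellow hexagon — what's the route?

turn right 50°, forward 13.7 m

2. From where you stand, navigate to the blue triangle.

turn right 123°, forward 10.0 m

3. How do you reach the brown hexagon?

turn right 88°, forward 12.3 m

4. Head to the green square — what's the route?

turn right 129°, forward 10.8 m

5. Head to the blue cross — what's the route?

turn left 15°, forward 2.0 m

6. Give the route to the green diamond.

turn right 6°, forward 4.0 m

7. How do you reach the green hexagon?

turn right 149°, forward 5.1 m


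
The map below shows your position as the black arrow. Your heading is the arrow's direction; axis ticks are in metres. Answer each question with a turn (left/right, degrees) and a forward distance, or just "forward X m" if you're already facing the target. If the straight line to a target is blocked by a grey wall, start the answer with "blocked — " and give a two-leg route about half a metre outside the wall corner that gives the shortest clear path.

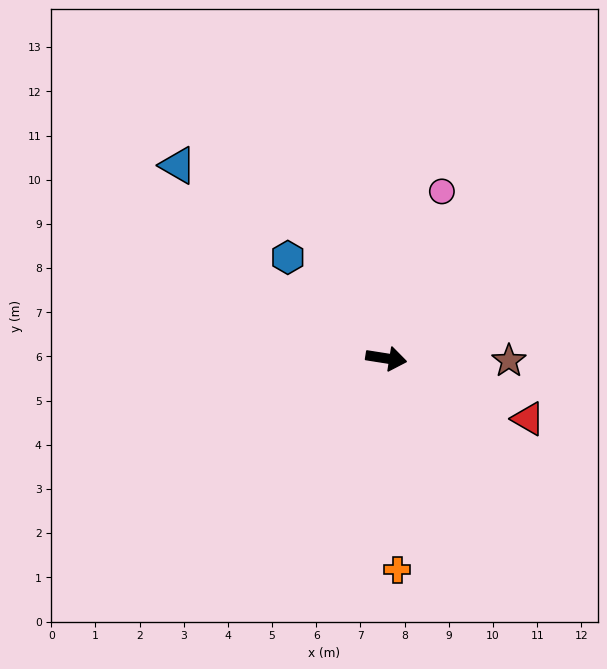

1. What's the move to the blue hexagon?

turn left 143°, forward 3.2 m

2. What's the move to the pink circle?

turn left 81°, forward 4.0 m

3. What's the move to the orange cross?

turn right 78°, forward 4.8 m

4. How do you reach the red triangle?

turn right 14°, forward 3.5 m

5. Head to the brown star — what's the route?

turn left 8°, forward 2.8 m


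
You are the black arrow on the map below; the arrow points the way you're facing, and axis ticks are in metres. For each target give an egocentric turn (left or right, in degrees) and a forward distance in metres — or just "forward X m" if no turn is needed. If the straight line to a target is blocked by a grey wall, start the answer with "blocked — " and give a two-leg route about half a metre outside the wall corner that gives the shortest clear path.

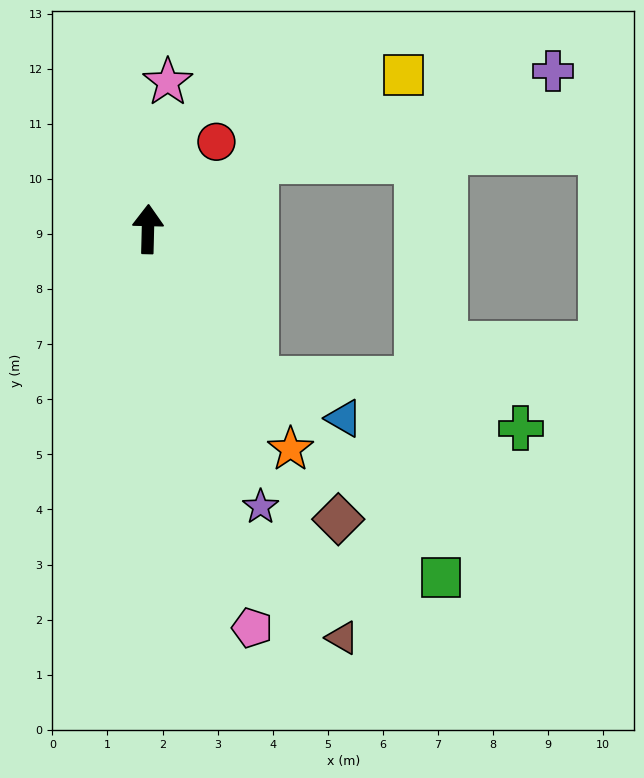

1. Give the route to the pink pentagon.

turn right 164°, forward 7.5 m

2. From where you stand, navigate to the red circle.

turn right 37°, forward 2.0 m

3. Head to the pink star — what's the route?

turn right 6°, forward 2.7 m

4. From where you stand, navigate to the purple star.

turn right 157°, forward 5.4 m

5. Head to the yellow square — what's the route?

turn right 58°, forward 5.4 m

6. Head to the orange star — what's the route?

turn right 146°, forward 4.8 m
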